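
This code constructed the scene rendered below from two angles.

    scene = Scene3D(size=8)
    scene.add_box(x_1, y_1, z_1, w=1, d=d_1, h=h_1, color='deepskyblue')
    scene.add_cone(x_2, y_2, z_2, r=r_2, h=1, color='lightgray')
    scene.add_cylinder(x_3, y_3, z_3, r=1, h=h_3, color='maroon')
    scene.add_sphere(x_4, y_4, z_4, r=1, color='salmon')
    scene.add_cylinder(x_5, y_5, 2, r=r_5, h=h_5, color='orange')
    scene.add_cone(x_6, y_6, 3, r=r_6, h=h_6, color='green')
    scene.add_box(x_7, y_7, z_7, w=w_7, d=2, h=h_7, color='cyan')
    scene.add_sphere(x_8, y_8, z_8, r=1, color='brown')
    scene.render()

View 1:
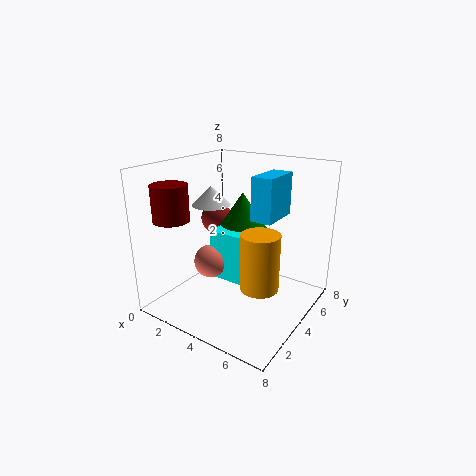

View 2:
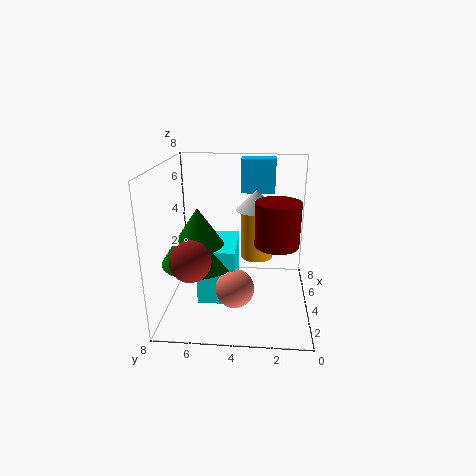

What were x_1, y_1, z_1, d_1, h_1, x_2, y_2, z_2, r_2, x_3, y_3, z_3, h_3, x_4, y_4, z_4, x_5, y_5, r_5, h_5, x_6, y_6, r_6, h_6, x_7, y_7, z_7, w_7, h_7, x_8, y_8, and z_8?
x_1 = 6, y_1 = 2, z_1 = 6, d_1 = 2, h_1 = 2, x_2 = 3, y_2 = 3, z_2 = 6, r_2 = 1, x_3 = 1, y_3 = 2, z_3 = 5, h_3 = 2, x_4 = 2, y_4 = 4, z_4 = 2, x_5 = 6, y_5 = 3, r_5 = 1, h_5 = 3, x_6 = 3, y_6 = 6, r_6 = 2, h_6 = 3, x_7 = 2, y_7 = 4, z_7 = 1, w_7 = 3, h_7 = 3, x_8 = 1, y_8 = 6, z_8 = 4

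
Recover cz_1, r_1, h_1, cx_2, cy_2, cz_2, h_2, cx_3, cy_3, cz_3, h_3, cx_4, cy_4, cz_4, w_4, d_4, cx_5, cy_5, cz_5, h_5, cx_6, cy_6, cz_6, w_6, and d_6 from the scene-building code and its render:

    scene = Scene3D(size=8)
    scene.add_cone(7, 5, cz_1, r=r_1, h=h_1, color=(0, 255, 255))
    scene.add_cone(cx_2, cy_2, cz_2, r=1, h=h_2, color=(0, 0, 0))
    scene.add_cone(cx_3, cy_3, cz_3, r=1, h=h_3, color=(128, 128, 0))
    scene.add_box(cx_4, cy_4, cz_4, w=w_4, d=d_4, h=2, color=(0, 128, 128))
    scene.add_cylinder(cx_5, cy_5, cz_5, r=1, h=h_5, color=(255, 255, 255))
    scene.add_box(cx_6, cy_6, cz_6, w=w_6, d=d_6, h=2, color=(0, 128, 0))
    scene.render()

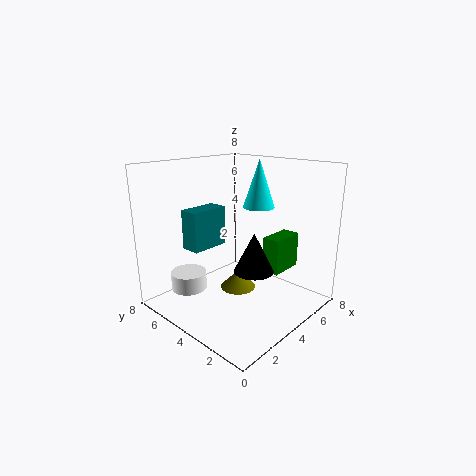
cz_1 = 5
r_1 = 1
h_1 = 3
cx_2 = 3
cy_2 = 2
cz_2 = 3
h_2 = 2
cx_3 = 4
cy_3 = 4
cz_3 = 1
h_3 = 1
cx_4 = 1
cy_4 = 4
cz_4 = 4
w_4 = 2
d_4 = 1
cx_5 = 2
cy_5 = 6
cz_5 = 1
h_5 = 1
cx_6 = 5
cy_6 = 2
cz_6 = 2
w_6 = 2
d_6 = 1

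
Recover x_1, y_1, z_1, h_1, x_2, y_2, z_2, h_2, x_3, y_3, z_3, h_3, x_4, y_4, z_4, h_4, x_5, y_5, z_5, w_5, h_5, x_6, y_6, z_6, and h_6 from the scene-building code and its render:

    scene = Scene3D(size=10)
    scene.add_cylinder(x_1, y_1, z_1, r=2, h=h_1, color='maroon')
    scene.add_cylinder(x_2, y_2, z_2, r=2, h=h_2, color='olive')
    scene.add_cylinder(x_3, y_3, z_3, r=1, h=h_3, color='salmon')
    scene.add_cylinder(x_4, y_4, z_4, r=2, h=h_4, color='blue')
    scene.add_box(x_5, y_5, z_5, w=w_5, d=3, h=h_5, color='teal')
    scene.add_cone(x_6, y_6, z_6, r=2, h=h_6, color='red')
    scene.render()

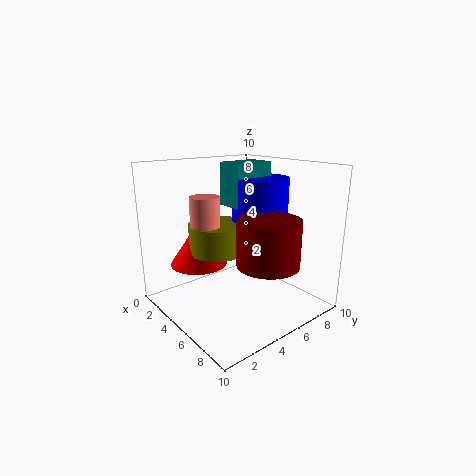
x_1 = 8
y_1 = 5
z_1 = 4
h_1 = 3
x_2 = 4
y_2 = 4
z_2 = 4
h_2 = 2
x_3 = 4
y_3 = 3
z_3 = 4
h_3 = 4
x_4 = 5
y_4 = 7
z_4 = 5
h_4 = 4
x_5 = 3
y_5 = 5
z_5 = 7
w_5 = 2
h_5 = 3
x_6 = 3
y_6 = 3
z_6 = 3
h_6 = 3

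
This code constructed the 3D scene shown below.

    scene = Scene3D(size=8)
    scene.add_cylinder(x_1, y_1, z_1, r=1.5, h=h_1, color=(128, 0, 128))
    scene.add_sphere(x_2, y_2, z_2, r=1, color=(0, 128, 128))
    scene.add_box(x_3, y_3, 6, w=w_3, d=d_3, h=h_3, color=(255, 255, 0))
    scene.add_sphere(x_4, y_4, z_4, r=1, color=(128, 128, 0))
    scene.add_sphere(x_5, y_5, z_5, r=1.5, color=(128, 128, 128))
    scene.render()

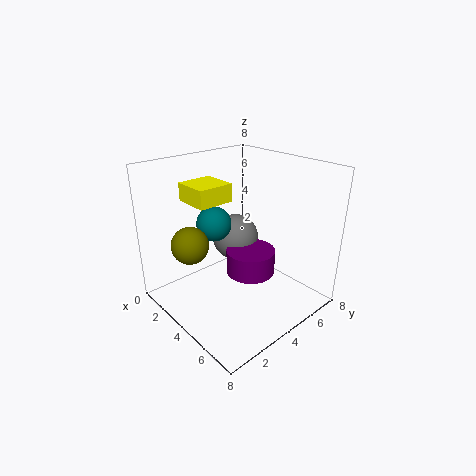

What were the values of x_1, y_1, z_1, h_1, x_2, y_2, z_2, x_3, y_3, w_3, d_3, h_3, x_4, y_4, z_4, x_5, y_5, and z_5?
x_1 = 3.5
y_1 = 5.5
z_1 = 1
h_1 = 1.5
x_2 = 2.5
y_2 = 3.5
z_2 = 4.5
x_3 = 1.5
y_3 = 2
w_3 = 2
d_3 = 2
h_3 = 1
x_4 = 3
y_4 = 1.5
z_4 = 4
x_5 = 1.5
y_5 = 6
z_5 = 2.5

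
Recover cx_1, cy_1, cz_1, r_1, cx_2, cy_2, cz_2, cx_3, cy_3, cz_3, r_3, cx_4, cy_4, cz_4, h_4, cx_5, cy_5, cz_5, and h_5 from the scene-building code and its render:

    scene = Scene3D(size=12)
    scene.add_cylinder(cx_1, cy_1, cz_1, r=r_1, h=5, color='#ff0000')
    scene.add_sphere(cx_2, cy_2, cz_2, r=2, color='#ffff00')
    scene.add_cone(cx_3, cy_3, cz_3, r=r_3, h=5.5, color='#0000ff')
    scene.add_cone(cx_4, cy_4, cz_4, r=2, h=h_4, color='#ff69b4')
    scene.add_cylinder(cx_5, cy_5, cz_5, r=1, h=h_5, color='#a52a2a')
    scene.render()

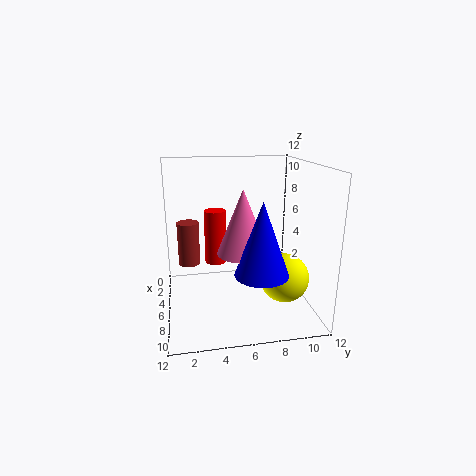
cx_1 = 2.5
cy_1 = 4.5
cz_1 = 2.5
r_1 = 1
cx_2 = 8
cy_2 = 9.5
cz_2 = 3
cx_3 = 10
cy_3 = 7
cz_3 = 4.5
r_3 = 2
cx_4 = 8
cy_4 = 6
cz_4 = 5.5
h_4 = 5
cx_5 = 2.5
cy_5 = 2
cz_5 = 2.5
h_5 = 4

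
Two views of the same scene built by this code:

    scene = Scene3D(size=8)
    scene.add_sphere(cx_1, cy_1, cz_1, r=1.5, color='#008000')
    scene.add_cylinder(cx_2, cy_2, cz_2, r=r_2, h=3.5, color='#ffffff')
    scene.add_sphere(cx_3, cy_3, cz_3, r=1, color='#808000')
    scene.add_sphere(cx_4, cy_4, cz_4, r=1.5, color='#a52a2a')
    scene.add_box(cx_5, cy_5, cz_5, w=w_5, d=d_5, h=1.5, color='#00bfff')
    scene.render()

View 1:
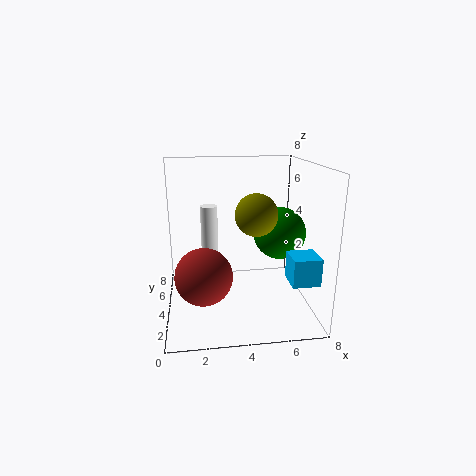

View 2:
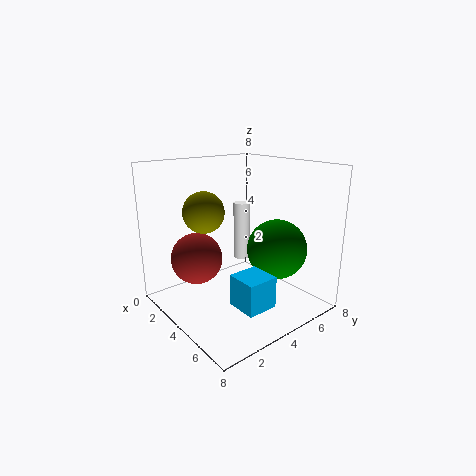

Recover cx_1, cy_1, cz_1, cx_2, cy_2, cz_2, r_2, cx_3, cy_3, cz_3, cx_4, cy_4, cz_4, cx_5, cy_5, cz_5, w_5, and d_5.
cx_1 = 6.5, cy_1 = 4.5, cz_1 = 4, cx_2 = 2.5, cy_2 = 5.5, cz_2 = 2, r_2 = 0.5, cx_3 = 4.5, cy_3 = 1.5, cz_3 = 6, cx_4 = 2, cy_4 = 2.5, cz_4 = 2.5, cx_5 = 6.5, cy_5 = 1.5, cz_5 = 2, w_5 = 1.5, d_5 = 1.5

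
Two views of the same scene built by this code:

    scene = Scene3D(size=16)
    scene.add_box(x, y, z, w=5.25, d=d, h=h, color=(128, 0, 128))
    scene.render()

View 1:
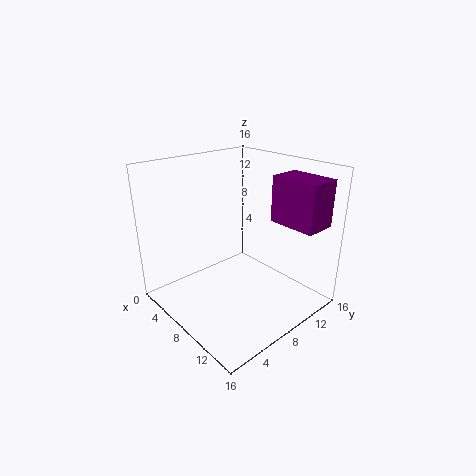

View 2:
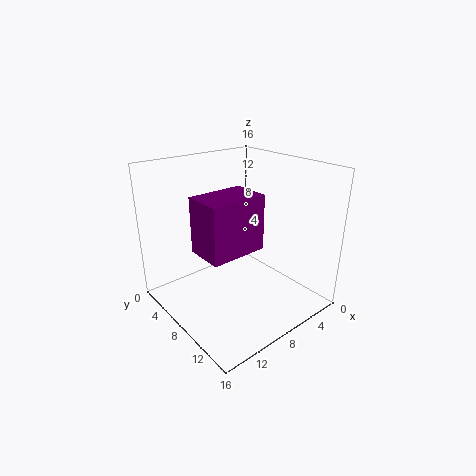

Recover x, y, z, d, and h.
x = 10.25, y = 10.75, z = 10, d = 3.5, h = 5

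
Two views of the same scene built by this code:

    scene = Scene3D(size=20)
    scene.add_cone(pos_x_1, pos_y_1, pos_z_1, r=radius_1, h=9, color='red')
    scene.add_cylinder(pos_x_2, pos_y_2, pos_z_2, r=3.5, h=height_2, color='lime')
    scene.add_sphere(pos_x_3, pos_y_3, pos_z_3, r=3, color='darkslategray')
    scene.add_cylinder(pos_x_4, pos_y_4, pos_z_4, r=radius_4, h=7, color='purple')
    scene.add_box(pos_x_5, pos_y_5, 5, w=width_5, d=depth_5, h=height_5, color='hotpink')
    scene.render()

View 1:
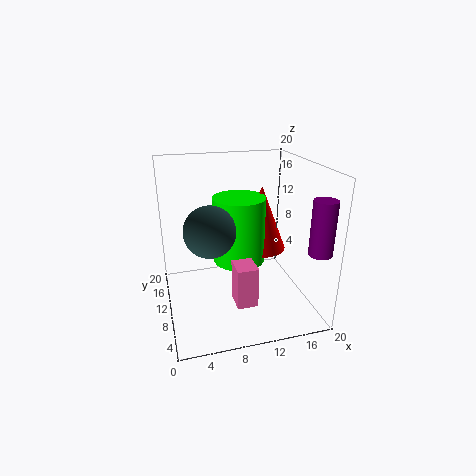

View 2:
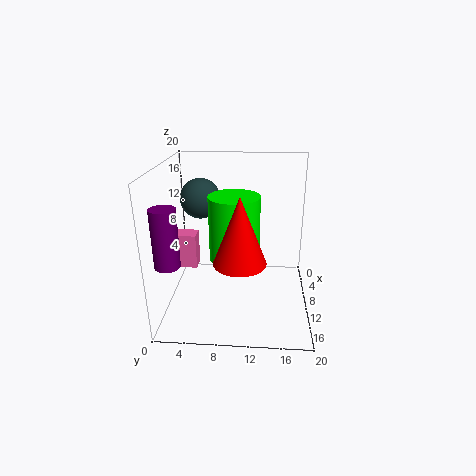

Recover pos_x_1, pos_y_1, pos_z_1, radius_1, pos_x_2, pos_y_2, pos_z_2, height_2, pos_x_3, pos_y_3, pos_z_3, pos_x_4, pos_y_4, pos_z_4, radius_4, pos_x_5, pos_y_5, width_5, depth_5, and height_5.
pos_x_1 = 13.5
pos_y_1 = 10.5
pos_z_1 = 8
radius_1 = 3.5
pos_x_2 = 10
pos_y_2 = 9.5
pos_z_2 = 7
height_2 = 9
pos_x_3 = 5
pos_y_3 = 4
pos_z_3 = 14
pos_x_4 = 18.5
pos_y_4 = 2.5
pos_z_4 = 10
radius_4 = 1.5
pos_x_5 = 7.5
pos_y_5 = 1
width_5 = 2.5
depth_5 = 3
height_5 = 5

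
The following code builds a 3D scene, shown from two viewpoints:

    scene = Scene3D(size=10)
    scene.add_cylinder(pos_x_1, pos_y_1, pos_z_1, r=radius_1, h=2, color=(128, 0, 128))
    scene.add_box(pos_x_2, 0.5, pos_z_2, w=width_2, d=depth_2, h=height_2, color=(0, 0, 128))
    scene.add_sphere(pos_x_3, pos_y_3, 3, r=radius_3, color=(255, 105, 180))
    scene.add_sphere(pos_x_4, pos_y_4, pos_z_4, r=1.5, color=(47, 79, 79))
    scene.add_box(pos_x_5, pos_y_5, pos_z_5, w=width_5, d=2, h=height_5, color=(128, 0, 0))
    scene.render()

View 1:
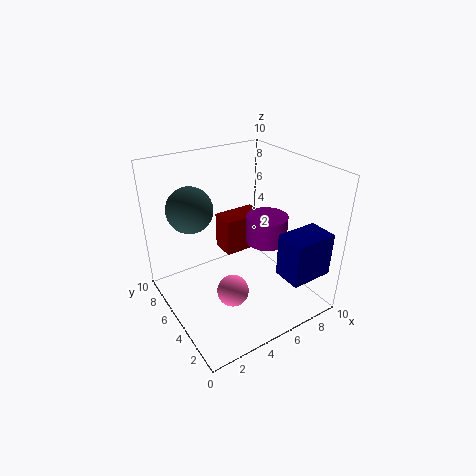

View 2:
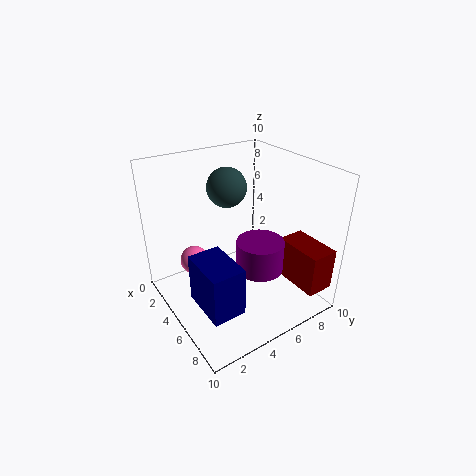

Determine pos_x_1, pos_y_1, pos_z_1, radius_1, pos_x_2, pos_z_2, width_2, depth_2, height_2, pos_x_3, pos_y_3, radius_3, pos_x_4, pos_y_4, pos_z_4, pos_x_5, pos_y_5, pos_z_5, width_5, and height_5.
pos_x_1 = 7.5
pos_y_1 = 5
pos_z_1 = 4
radius_1 = 1.5
pos_x_2 = 6.5
pos_z_2 = 3
width_2 = 3
depth_2 = 2
height_2 = 3
pos_x_3 = 3
pos_y_3 = 2.5
radius_3 = 1
pos_x_4 = 2
pos_y_4 = 6
pos_z_4 = 7.5
pos_x_5 = 6
pos_y_5 = 8
pos_z_5 = 1.5
width_5 = 3.5
height_5 = 3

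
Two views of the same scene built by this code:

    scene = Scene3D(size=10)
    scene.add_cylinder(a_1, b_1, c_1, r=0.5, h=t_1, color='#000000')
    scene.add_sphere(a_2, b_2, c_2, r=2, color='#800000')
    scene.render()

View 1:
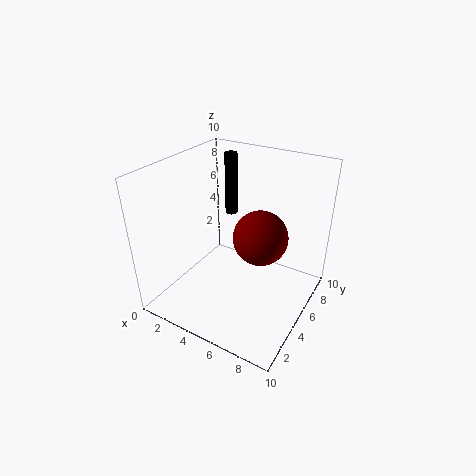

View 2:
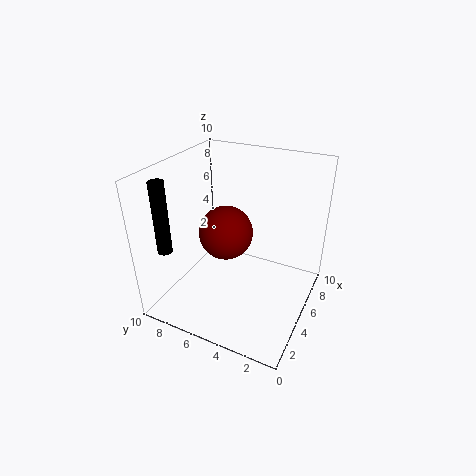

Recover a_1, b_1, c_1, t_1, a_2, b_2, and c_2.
a_1 = 2, b_1 = 9, c_1 = 4.5, t_1 = 5, a_2 = 6, b_2 = 6.5, c_2 = 4.5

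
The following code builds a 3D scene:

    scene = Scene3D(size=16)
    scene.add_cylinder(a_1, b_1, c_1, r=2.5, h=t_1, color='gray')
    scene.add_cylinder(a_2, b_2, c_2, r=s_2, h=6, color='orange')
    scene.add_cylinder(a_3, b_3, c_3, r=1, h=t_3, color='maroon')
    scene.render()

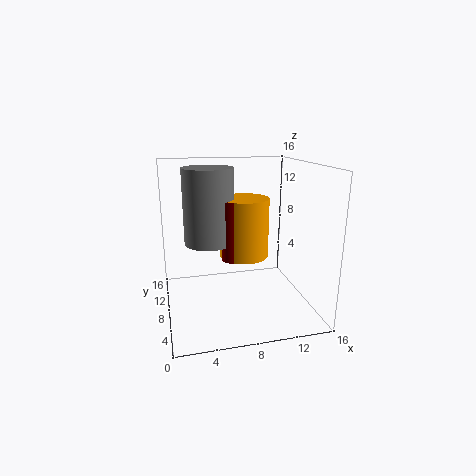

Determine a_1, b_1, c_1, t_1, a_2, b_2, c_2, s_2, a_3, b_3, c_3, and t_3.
a_1 = 4.5, b_1 = 6, c_1 = 8.5, t_1 = 7.5, a_2 = 8, b_2 = 5.5, c_2 = 7, s_2 = 2.5, a_3 = 6.5, b_3 = 4.5, c_3 = 7, t_3 = 6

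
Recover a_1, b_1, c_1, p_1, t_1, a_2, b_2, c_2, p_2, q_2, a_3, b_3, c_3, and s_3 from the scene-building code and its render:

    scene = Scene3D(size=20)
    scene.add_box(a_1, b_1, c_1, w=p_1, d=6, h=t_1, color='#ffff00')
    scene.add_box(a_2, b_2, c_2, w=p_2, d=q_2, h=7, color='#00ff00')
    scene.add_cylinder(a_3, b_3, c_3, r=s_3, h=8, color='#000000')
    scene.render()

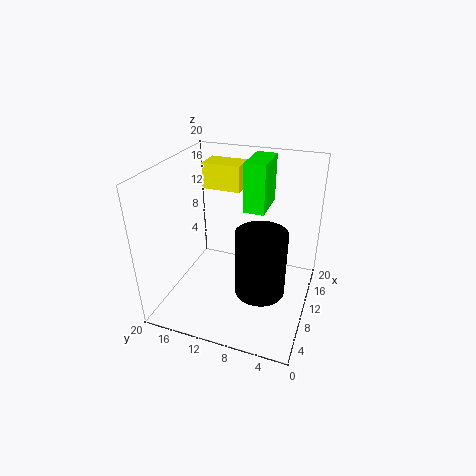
a_1 = 16
b_1 = 12
c_1 = 14
p_1 = 4
t_1 = 4
a_2 = 12
b_2 = 7
c_2 = 13
p_2 = 6
q_2 = 3
a_3 = 4
b_3 = 5
c_3 = 7
s_3 = 3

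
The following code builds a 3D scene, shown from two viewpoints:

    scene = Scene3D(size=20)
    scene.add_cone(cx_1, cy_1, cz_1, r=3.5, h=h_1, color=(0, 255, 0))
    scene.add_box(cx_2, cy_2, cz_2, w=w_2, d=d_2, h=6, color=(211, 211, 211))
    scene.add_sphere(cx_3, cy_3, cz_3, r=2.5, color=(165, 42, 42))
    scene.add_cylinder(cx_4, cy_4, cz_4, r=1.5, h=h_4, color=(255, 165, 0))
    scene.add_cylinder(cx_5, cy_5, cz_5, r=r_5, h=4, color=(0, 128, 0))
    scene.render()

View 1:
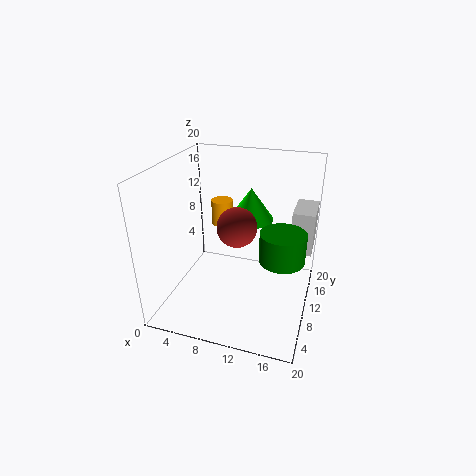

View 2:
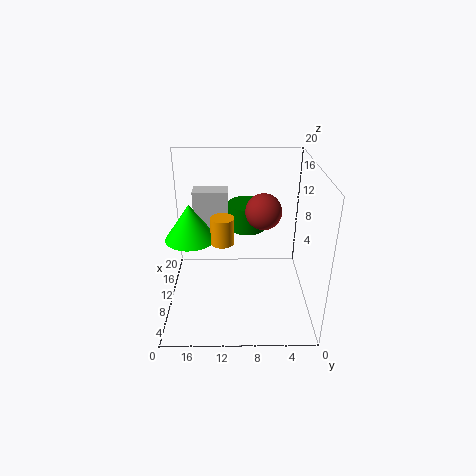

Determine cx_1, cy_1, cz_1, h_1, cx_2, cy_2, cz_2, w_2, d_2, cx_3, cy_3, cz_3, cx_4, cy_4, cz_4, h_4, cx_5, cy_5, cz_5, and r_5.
cx_1 = 10; cy_1 = 16.5; cz_1 = 10; h_1 = 5; cx_2 = 17; cy_2 = 11.5; cz_2 = 8; w_2 = 3; d_2 = 5.5; cx_3 = 11; cy_3 = 6.5; cz_3 = 13.5; cx_4 = 7; cy_4 = 12; cz_4 = 11; h_4 = 3.5; cx_5 = 16.5; cy_5 = 8.5; cz_5 = 8.5; r_5 = 3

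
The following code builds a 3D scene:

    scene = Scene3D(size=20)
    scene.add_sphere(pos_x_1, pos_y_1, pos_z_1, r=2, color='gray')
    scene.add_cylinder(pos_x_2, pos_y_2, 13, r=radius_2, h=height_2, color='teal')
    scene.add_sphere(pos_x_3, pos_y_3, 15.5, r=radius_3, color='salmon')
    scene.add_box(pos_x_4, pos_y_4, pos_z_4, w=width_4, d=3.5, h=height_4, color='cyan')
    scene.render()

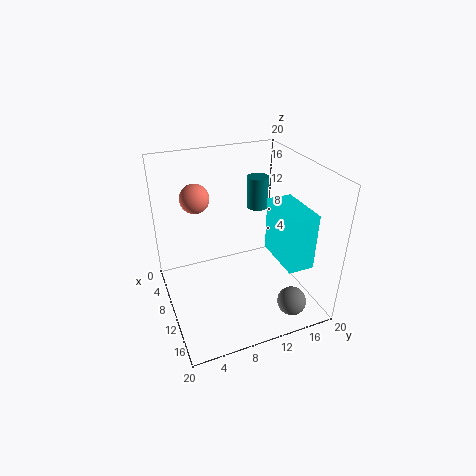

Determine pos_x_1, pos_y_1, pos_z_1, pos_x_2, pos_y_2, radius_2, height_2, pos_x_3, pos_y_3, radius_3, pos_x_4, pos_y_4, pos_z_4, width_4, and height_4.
pos_x_1 = 16.5, pos_y_1 = 15.5, pos_z_1 = 2, pos_x_2 = 7.5, pos_y_2 = 14, radius_2 = 1.5, height_2 = 4.5, pos_x_3 = 7, pos_y_3 = 5, radius_3 = 2, pos_x_4 = 10.5, pos_y_4 = 14, pos_z_4 = 8, width_4 = 7, height_4 = 7.5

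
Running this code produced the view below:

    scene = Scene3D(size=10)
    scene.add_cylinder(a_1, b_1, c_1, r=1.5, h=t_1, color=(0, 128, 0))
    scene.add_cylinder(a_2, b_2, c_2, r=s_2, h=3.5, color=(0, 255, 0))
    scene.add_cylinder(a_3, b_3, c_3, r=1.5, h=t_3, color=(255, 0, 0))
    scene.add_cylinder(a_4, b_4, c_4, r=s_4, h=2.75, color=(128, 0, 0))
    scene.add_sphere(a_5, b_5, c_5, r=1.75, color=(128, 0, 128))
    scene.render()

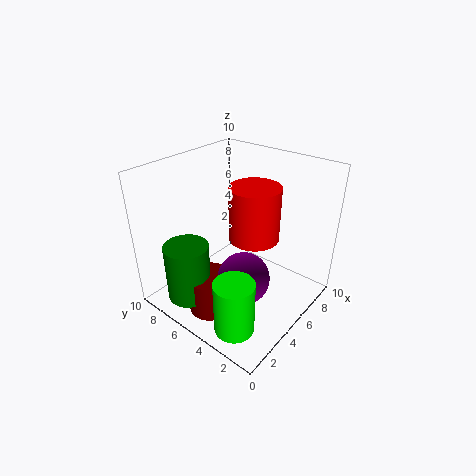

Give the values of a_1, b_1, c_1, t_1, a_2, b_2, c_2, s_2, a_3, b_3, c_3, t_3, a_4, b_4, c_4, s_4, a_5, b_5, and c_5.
a_1 = 1.75, b_1 = 6.75, c_1 = 1.25, t_1 = 4, a_2 = 1.25, b_2 = 2.25, c_2 = 1.25, s_2 = 1.25, a_3 = 3.75, b_3 = 2.75, c_3 = 6.5, t_3 = 3.25, a_4 = 2.5, b_4 = 5.5, c_4 = 0.25, s_4 = 1.5, a_5 = 3.75, b_5 = 3.5, c_5 = 3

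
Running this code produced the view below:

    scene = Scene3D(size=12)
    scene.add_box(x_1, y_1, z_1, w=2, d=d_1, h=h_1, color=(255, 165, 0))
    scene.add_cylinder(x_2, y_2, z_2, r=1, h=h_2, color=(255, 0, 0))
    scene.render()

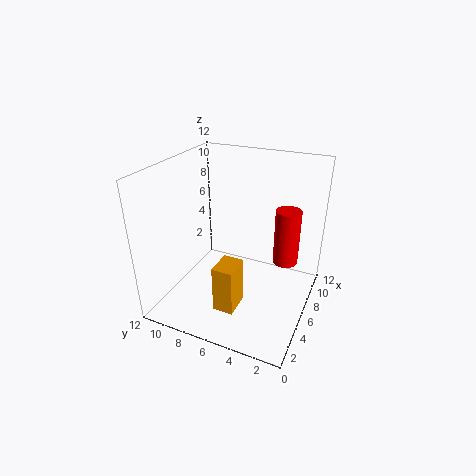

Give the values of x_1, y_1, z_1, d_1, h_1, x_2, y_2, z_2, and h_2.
x_1 = 0.5
y_1 = 4
z_1 = 3
d_1 = 1.5
h_1 = 3.5
x_2 = 6.5
y_2 = 2
z_2 = 4.5
h_2 = 4.5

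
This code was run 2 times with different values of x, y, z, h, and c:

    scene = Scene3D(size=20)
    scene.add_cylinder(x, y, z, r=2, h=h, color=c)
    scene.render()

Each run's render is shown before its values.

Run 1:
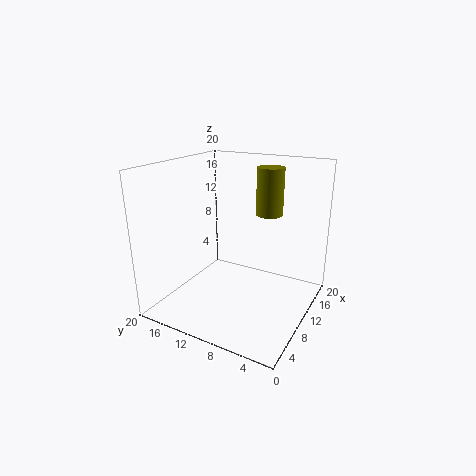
x = 16, y = 8, z = 12, h = 7, c = 'olive'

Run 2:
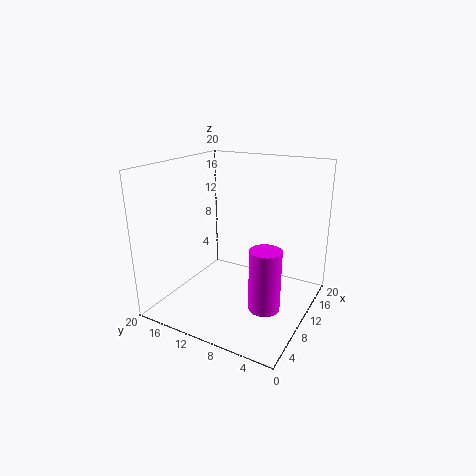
x = 6, y = 4, z = 3, h = 8, c = 'magenta'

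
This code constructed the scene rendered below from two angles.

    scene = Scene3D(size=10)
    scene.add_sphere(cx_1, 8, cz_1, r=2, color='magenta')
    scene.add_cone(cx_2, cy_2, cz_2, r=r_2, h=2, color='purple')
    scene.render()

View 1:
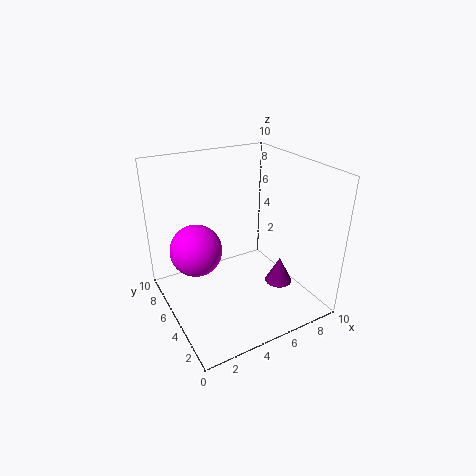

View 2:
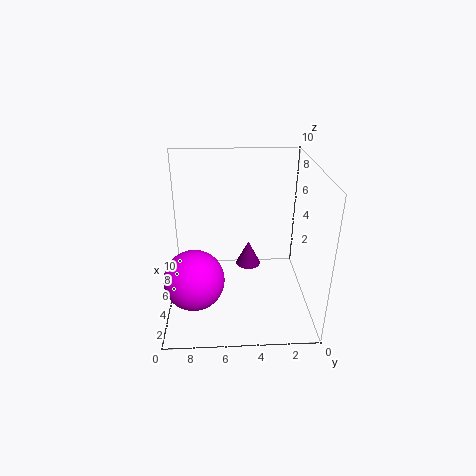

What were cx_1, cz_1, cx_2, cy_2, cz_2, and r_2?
cx_1 = 3
cz_1 = 3
cx_2 = 8
cy_2 = 4
cz_2 = 1
r_2 = 1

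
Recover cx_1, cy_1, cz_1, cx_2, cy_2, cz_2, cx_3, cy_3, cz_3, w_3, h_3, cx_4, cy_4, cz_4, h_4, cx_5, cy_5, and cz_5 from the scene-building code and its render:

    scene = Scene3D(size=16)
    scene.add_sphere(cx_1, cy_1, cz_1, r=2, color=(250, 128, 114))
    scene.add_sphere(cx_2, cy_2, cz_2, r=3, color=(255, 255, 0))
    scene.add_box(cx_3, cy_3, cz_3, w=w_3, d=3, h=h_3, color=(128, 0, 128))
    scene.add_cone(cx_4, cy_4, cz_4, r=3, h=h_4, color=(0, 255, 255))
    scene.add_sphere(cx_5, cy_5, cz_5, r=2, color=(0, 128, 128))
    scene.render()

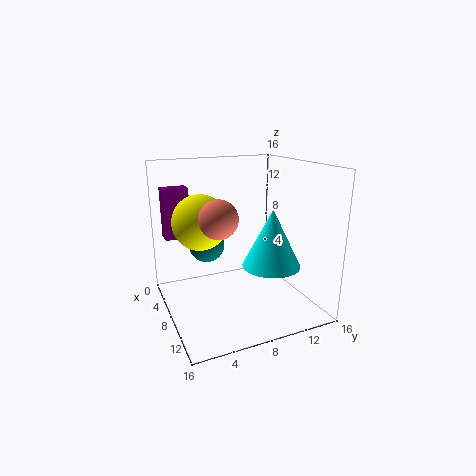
cx_1 = 10, cy_1 = 5, cz_1 = 11, cx_2 = 7, cy_2 = 4, cz_2 = 10, cx_3 = 1, cy_3 = 1, cz_3 = 7, w_3 = 2, h_3 = 6, cx_4 = 12, cy_4 = 10, cz_4 = 6, h_4 = 6, cx_5 = 6, cy_5 = 5, cz_5 = 7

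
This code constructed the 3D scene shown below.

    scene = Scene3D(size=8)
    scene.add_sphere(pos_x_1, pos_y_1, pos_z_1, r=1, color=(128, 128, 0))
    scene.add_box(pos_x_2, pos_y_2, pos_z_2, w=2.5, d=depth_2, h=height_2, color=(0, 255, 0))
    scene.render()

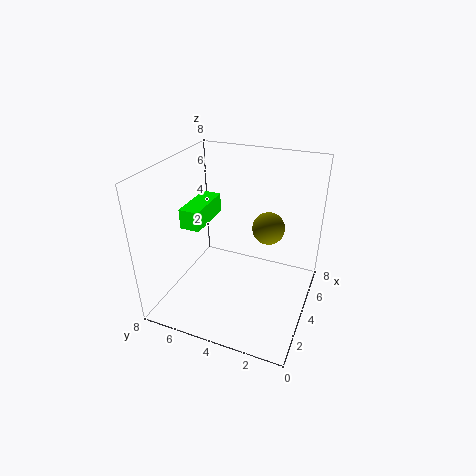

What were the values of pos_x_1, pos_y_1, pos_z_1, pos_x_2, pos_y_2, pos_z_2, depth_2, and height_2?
pos_x_1 = 6.5; pos_y_1 = 3; pos_z_1 = 3.5; pos_x_2 = 1.5; pos_y_2 = 5; pos_z_2 = 5.5; depth_2 = 1; height_2 = 1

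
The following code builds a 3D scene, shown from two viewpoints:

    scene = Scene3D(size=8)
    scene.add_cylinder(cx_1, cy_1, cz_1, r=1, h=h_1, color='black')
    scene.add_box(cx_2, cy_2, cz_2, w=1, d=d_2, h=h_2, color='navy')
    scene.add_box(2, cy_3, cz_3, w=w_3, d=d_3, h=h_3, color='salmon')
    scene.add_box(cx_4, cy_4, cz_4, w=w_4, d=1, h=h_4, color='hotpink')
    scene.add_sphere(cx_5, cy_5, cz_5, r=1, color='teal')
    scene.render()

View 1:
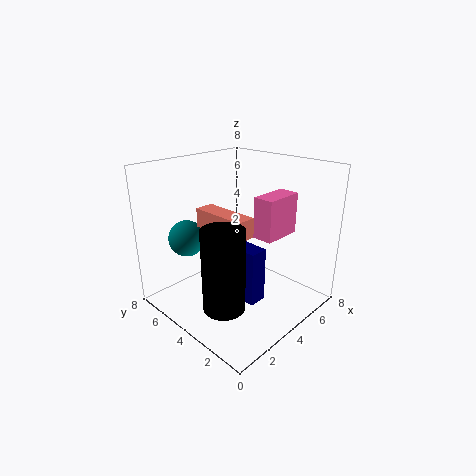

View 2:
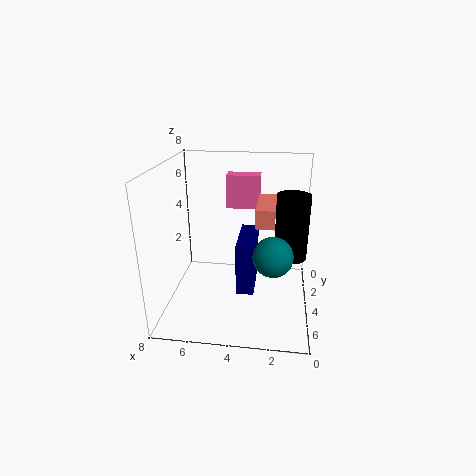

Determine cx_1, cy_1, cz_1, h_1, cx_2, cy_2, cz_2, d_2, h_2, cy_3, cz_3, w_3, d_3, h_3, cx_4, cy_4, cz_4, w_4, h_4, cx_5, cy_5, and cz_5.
cx_1 = 1
cy_1 = 2
cz_1 = 2
h_1 = 4
cx_2 = 3
cy_2 = 2
cz_2 = 1
d_2 = 3
h_2 = 3
cy_3 = 2
cz_3 = 5
w_3 = 1
d_3 = 3
h_3 = 1
cx_4 = 3
cy_4 = 1
cz_4 = 5
w_4 = 2
h_4 = 2
cx_5 = 2
cy_5 = 6
cz_5 = 4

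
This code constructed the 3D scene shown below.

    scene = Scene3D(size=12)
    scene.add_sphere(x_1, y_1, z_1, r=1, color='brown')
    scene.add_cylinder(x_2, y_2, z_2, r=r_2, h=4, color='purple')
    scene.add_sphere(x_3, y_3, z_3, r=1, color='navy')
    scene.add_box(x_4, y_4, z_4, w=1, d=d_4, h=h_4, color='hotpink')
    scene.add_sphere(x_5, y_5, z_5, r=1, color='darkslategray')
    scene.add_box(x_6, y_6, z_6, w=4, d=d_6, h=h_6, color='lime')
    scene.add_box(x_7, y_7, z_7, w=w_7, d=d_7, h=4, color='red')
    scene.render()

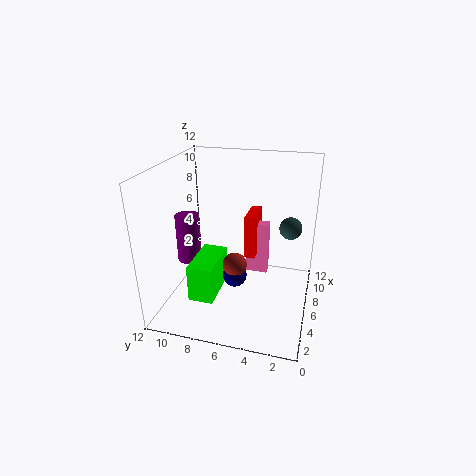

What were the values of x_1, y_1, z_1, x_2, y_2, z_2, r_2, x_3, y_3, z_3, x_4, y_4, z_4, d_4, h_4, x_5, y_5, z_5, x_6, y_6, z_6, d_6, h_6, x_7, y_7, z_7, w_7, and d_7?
x_1 = 5; y_1 = 6; z_1 = 4; x_2 = 5; y_2 = 10; z_2 = 4; r_2 = 1; x_3 = 5; y_3 = 6; z_3 = 3; x_4 = 9; y_4 = 4; z_4 = 1; d_4 = 2; h_4 = 5; x_5 = 9; y_5 = 2; z_5 = 6; x_6 = 2; y_6 = 7; z_6 = 2; d_6 = 2; h_6 = 3; x_7 = 8; y_7 = 5; z_7 = 3; w_7 = 3; d_7 = 1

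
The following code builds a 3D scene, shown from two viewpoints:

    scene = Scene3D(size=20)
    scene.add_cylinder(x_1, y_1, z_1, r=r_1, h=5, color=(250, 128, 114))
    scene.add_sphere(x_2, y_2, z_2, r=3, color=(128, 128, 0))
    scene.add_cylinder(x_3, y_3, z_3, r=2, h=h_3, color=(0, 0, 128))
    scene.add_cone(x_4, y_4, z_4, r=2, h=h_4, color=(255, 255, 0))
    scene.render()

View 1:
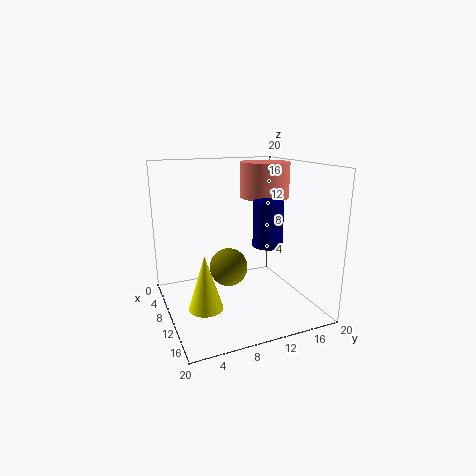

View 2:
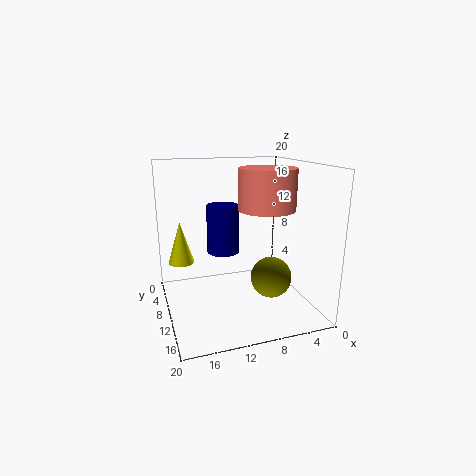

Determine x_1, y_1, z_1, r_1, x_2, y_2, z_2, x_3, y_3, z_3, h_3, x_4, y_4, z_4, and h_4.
x_1 = 8; y_1 = 15; z_1 = 15; r_1 = 3.5; x_2 = 5; y_2 = 10.5; z_2 = 3.5; x_3 = 13; y_3 = 13; z_3 = 9.5; h_3 = 6; x_4 = 17; y_4 = 3; z_4 = 4.5; h_4 = 6.5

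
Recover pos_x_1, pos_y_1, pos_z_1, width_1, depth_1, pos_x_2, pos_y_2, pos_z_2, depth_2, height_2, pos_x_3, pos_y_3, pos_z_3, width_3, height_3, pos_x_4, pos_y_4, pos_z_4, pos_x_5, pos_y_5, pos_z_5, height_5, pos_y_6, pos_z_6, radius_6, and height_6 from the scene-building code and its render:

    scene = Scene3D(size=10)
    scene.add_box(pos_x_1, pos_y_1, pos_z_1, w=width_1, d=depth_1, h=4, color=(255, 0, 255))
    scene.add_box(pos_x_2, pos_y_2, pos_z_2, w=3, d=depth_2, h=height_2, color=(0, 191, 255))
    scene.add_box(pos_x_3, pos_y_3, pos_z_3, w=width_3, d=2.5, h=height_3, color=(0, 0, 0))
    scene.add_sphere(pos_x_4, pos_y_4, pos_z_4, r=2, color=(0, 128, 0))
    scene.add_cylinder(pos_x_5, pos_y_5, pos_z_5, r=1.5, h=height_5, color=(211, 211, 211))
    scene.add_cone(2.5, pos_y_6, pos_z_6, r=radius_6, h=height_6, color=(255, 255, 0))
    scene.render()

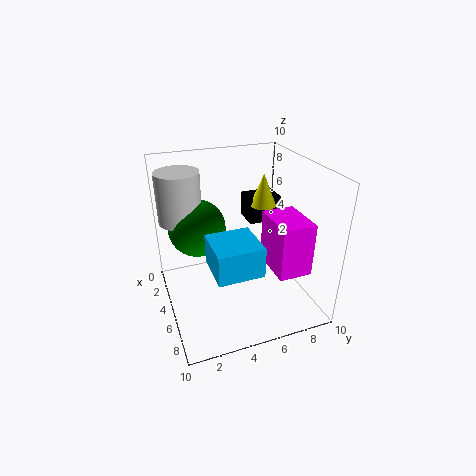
pos_x_1 = 3.5, pos_y_1 = 7.5, pos_z_1 = 2, width_1 = 3.5, depth_1 = 2.5, pos_x_2 = 5.5, pos_y_2 = 2.5, pos_z_2 = 4, depth_2 = 3, height_2 = 2, pos_x_3 = 0.5, pos_y_3 = 7, pos_z_3 = 4.5, width_3 = 2, height_3 = 2, pos_x_4 = 3.5, pos_y_4 = 2.5, pos_z_4 = 5.5, pos_x_5 = 3, pos_y_5 = 1.5, pos_z_5 = 6, height_5 = 3.5, pos_y_6 = 8, pos_z_6 = 6, radius_6 = 1, height_6 = 2.5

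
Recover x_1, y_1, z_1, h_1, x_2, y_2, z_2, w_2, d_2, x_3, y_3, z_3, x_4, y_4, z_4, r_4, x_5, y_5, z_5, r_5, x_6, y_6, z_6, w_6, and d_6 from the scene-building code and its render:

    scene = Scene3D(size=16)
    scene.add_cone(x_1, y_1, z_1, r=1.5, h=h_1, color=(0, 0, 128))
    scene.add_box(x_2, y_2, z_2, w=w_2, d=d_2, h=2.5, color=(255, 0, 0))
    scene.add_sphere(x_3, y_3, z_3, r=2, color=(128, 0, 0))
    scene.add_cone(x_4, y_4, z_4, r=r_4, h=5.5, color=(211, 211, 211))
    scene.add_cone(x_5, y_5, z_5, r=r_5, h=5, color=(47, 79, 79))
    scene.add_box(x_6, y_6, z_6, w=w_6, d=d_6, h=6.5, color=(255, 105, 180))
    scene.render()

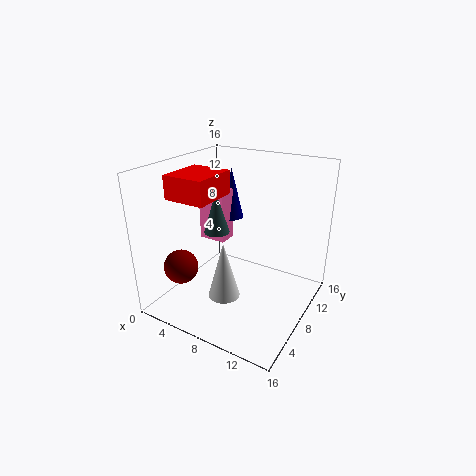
x_1 = 3.5
y_1 = 14
z_1 = 7.5
h_1 = 6.5
x_2 = 2.5
y_2 = 3
z_2 = 13
w_2 = 4.5
d_2 = 5
x_3 = 2
y_3 = 5
z_3 = 4
x_4 = 10
y_4 = 2
z_4 = 5
r_4 = 1.5
x_5 = 4.5
y_5 = 9
z_5 = 7.5
r_5 = 1.5
x_6 = 0.5
y_6 = 11
z_6 = 5
w_6 = 3.5
d_6 = 2.5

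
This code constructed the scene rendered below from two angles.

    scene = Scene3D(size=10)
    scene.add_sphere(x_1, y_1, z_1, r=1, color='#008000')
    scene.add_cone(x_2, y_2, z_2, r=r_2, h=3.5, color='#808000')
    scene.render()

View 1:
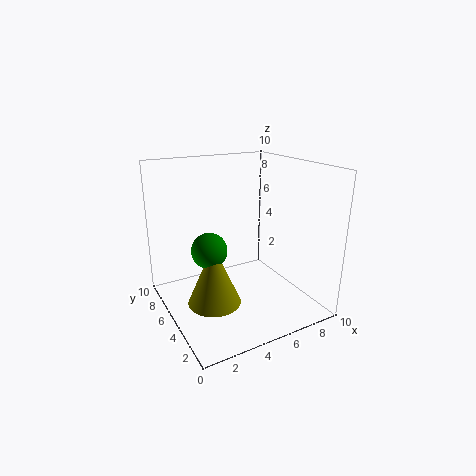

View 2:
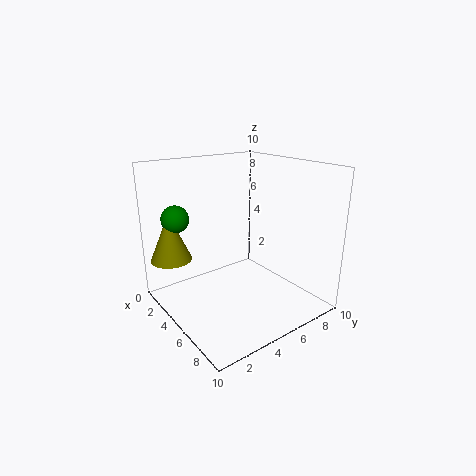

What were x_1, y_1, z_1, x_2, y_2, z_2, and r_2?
x_1 = 1.5, y_1 = 2, z_1 = 6, x_2 = 1.5, y_2 = 1.5, z_2 = 3, r_2 = 1.5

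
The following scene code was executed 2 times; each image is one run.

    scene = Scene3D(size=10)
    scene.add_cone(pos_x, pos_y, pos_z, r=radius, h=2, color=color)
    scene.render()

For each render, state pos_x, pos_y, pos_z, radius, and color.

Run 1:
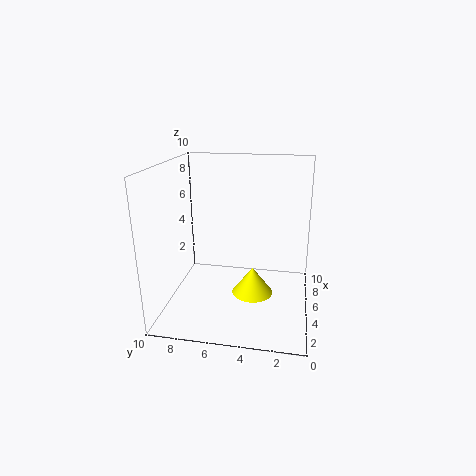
pos_x = 5.5
pos_y = 4
pos_z = 0.5
radius = 1.5
color = 'yellow'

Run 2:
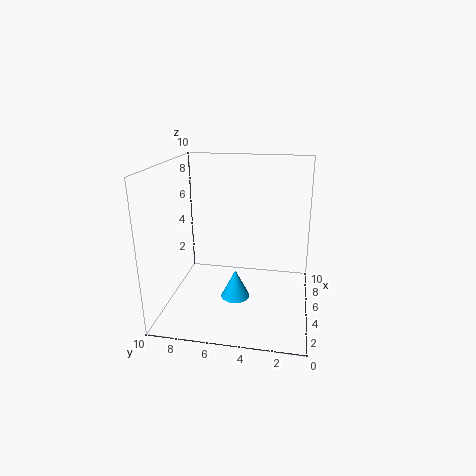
pos_x = 4
pos_y = 5
pos_z = 1
radius = 1
color = 'deepskyblue'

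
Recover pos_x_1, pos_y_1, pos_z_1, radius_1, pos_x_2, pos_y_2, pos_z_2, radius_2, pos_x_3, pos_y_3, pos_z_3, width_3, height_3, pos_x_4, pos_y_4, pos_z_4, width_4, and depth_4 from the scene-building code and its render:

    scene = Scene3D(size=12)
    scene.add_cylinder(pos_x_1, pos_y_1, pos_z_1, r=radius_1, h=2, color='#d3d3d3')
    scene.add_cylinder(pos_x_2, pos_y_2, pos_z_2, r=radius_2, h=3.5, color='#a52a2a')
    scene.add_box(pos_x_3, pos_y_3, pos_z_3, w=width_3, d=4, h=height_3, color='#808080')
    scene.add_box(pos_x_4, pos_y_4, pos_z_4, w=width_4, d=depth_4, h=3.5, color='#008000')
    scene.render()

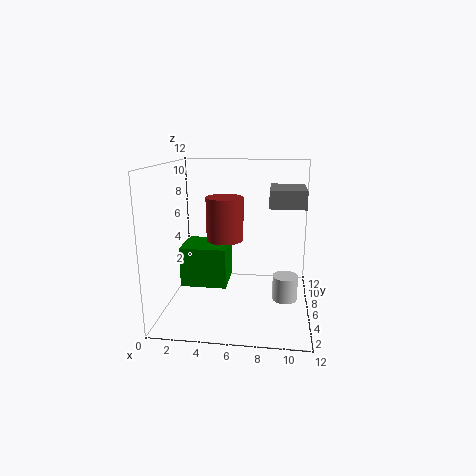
pos_x_1 = 10, pos_y_1 = 4.5, pos_z_1 = 1.5, radius_1 = 1, pos_x_2 = 5, pos_y_2 = 5.5, pos_z_2 = 6, radius_2 = 1.5, pos_x_3 = 8.5, pos_y_3 = 6, pos_z_3 = 8.5, width_3 = 3, height_3 = 1.5, pos_x_4 = 1, pos_y_4 = 5.5, pos_z_4 = 1.5, width_4 = 4, depth_4 = 3.5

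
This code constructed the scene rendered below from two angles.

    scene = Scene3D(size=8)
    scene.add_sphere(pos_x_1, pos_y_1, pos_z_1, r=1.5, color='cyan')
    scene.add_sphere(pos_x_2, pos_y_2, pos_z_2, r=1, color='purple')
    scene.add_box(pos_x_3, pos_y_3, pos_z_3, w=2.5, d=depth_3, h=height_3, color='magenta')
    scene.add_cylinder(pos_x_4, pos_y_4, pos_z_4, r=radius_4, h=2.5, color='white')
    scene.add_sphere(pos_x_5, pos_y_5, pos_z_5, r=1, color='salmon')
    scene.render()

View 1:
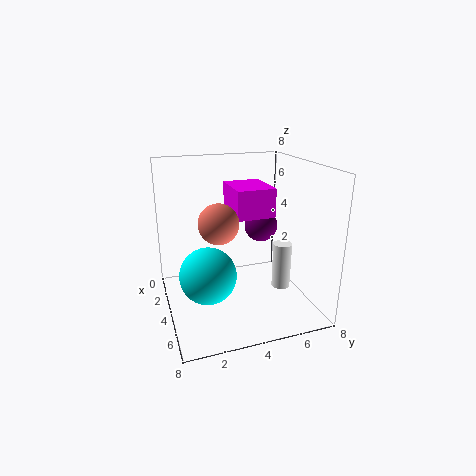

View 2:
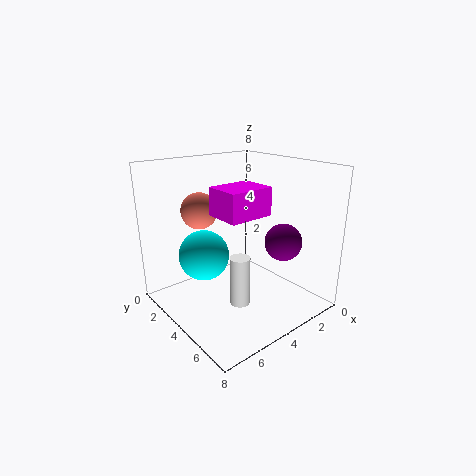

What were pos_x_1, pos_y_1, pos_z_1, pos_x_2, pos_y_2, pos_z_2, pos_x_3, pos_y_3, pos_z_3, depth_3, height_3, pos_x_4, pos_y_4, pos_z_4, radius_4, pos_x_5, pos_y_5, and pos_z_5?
pos_x_1 = 5, pos_y_1 = 2, pos_z_1 = 2.5, pos_x_2 = 2.5, pos_y_2 = 6, pos_z_2 = 4, pos_x_3 = 3, pos_y_3 = 3.5, pos_z_3 = 5.5, depth_3 = 2, height_3 = 1.5, pos_x_4 = 5.5, pos_y_4 = 6, pos_z_4 = 1.5, radius_4 = 0.5, pos_x_5 = 5.5, pos_y_5 = 2.5, pos_z_5 = 5.5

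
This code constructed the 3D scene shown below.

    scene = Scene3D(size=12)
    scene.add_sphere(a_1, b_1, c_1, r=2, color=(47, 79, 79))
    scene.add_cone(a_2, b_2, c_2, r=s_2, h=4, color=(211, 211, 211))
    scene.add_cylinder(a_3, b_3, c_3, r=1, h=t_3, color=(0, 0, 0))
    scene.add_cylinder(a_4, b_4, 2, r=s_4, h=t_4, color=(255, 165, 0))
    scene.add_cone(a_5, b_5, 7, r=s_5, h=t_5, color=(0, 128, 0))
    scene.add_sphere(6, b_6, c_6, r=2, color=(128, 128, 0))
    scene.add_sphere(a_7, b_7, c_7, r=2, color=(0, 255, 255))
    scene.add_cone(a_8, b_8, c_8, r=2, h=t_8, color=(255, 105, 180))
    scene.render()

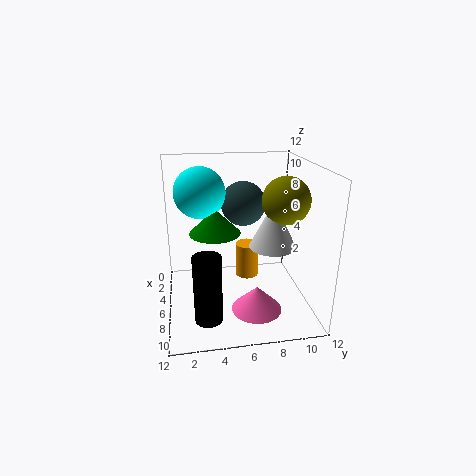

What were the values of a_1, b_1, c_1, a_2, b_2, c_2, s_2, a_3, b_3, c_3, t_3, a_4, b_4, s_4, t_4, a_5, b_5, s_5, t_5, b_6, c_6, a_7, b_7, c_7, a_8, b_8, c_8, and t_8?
a_1 = 3; b_1 = 7; c_1 = 8; a_2 = 6; b_2 = 9; c_2 = 5; s_2 = 2; a_3 = 11; b_3 = 3; c_3 = 2; t_3 = 5; a_4 = 5; b_4 = 7; s_4 = 1; t_4 = 3; a_5 = 7; b_5 = 4; s_5 = 2; t_5 = 2; b_6 = 10; c_6 = 9; a_7 = 6; b_7 = 3; c_7 = 10; a_8 = 9; b_8 = 7; c_8 = 1; t_8 = 2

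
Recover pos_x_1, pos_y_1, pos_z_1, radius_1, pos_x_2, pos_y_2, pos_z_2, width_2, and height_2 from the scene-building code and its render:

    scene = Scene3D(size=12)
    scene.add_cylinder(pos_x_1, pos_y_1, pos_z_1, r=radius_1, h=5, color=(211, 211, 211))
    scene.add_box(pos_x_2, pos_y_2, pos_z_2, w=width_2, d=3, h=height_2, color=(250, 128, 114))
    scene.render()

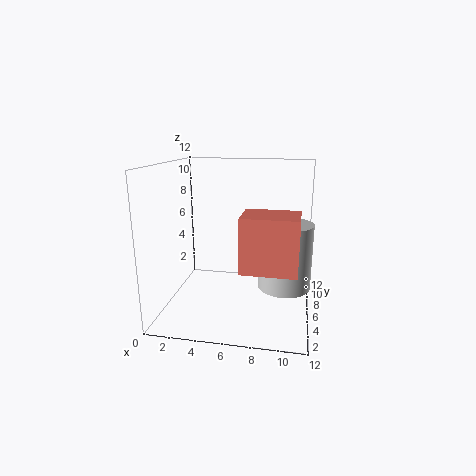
pos_x_1 = 10, pos_y_1 = 4, pos_z_1 = 3, radius_1 = 2, pos_x_2 = 7, pos_y_2 = 1, pos_z_2 = 5, width_2 = 4, height_2 = 4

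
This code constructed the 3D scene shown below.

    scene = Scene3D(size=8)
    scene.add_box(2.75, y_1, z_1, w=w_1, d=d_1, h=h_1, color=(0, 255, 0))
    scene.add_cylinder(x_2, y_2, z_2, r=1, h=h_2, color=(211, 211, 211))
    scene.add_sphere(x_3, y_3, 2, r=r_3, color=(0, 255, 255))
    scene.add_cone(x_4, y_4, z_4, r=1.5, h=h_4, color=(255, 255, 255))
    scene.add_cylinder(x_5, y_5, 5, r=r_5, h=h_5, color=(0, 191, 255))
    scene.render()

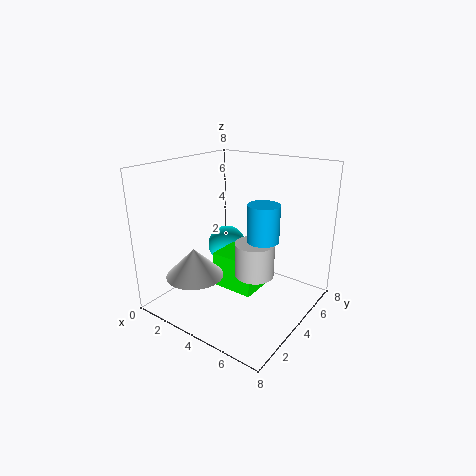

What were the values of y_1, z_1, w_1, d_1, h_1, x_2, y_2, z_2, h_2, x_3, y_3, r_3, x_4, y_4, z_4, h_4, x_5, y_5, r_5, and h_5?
y_1 = 3.25; z_1 = 1; w_1 = 2.5; d_1 = 2; h_1 = 2; x_2 = 5.75; y_2 = 3; z_2 = 2.75; h_2 = 1.75; x_3 = 1.25; y_3 = 6.5; r_3 = 1.25; x_4 = 3; y_4 = 1.5; z_4 = 2.5; h_4 = 1.5; x_5 = 6.5; y_5 = 2.5; r_5 = 0.75; h_5 = 1.75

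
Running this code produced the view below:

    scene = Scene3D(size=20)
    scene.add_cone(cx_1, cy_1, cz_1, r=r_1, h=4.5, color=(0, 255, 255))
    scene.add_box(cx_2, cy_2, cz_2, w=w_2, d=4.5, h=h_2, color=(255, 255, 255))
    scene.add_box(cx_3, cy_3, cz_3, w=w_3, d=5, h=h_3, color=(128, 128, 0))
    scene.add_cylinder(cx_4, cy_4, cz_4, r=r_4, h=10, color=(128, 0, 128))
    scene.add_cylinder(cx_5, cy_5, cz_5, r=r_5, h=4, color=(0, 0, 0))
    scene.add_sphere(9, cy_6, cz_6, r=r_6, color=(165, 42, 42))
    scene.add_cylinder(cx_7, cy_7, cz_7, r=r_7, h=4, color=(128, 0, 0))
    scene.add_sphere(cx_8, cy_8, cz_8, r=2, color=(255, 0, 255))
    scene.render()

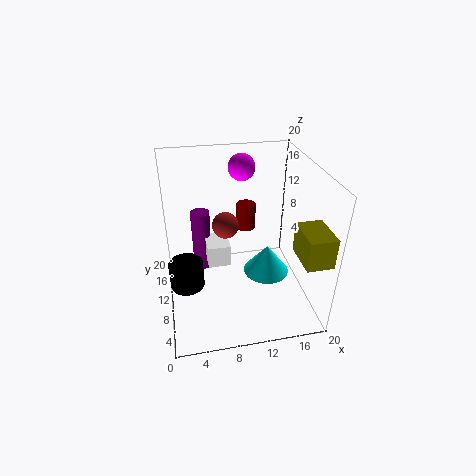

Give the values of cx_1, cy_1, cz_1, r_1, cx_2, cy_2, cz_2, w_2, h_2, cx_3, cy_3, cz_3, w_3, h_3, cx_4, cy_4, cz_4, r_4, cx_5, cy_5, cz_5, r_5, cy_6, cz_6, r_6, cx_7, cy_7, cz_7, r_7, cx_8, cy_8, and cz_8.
cx_1 = 15; cy_1 = 12; cz_1 = 2; r_1 = 3.5; cx_2 = 6; cy_2 = 13; cz_2 = 3; w_2 = 3.5; h_2 = 3.5; cx_3 = 16.5; cy_3 = 1; cz_3 = 10; w_3 = 3.5; h_3 = 4; cx_4 = 5.5; cy_4 = 17.5; cz_4 = 0.5; r_4 = 1.5; cx_5 = 2.5; cy_5 = 11; cz_5 = 2; r_5 = 2.5; cy_6 = 14.5; cz_6 = 9.5; r_6 = 2; cx_7 = 12.5; cy_7 = 16; cz_7 = 8; r_7 = 1.5; cx_8 = 12; cy_8 = 17; cz_8 = 17.5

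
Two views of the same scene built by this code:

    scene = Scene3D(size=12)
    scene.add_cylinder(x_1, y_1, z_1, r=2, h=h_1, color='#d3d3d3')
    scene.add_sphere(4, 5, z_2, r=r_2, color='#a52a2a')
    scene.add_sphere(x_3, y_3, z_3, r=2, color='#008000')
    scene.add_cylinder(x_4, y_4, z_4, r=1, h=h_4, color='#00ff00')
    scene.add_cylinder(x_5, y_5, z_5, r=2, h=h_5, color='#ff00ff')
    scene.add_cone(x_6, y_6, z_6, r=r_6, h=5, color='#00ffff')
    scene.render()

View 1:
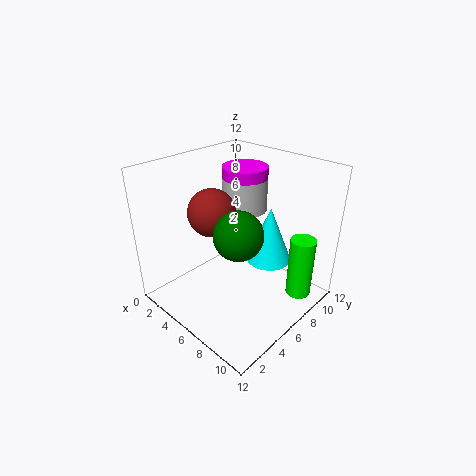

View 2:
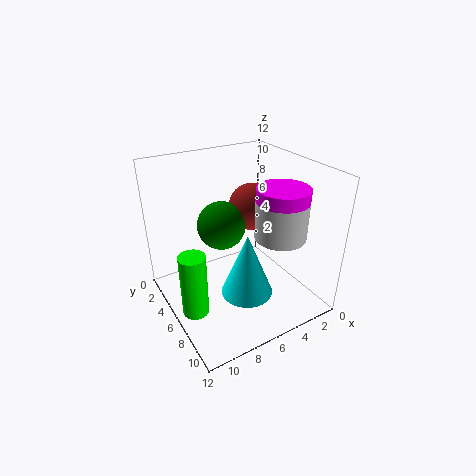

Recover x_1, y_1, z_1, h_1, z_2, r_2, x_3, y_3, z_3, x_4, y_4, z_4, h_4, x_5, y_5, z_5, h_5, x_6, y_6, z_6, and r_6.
x_1 = 4
y_1 = 9
z_1 = 7
h_1 = 3
z_2 = 8
r_2 = 2
x_3 = 7
y_3 = 5
z_3 = 7
x_4 = 11
y_4 = 8
z_4 = 2
h_4 = 5
x_5 = 4
y_5 = 9
z_5 = 9
h_5 = 2
x_6 = 7
y_6 = 9
z_6 = 3
r_6 = 2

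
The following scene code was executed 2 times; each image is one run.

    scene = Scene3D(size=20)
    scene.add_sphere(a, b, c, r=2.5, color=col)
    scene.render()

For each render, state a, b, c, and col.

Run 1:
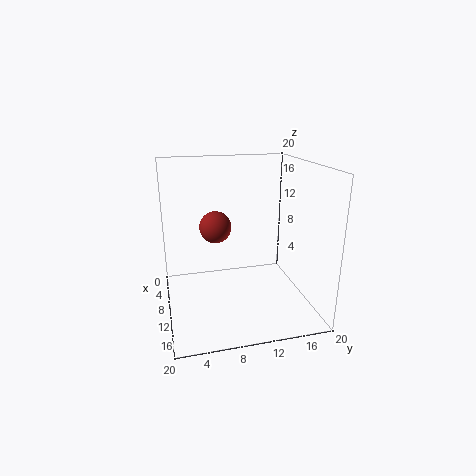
a = 3.5, b = 8, c = 9.5, col = 'brown'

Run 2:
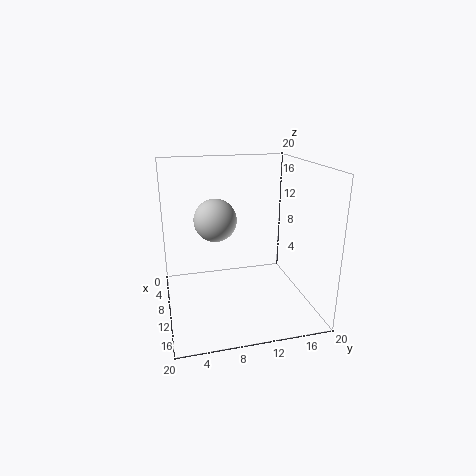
a = 15, b = 6, c = 14.5, col = 'lightgray'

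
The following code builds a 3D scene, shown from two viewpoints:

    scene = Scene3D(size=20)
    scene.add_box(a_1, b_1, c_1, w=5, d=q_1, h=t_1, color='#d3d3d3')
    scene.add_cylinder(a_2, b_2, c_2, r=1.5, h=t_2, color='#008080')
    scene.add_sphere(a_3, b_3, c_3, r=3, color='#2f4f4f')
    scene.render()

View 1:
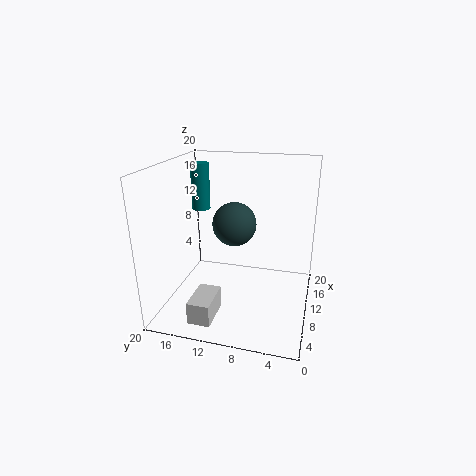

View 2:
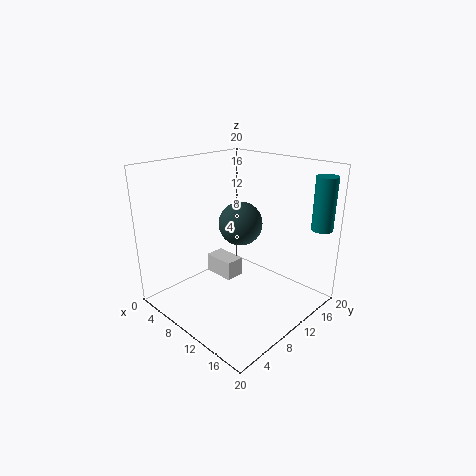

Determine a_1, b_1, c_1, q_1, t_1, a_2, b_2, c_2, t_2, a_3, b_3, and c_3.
a_1 = 1.5
b_1 = 11.5
c_1 = 1
q_1 = 3
t_1 = 3
a_2 = 18
b_2 = 18.5
c_2 = 11
t_2 = 7.5
a_3 = 10
b_3 = 10.5
c_3 = 12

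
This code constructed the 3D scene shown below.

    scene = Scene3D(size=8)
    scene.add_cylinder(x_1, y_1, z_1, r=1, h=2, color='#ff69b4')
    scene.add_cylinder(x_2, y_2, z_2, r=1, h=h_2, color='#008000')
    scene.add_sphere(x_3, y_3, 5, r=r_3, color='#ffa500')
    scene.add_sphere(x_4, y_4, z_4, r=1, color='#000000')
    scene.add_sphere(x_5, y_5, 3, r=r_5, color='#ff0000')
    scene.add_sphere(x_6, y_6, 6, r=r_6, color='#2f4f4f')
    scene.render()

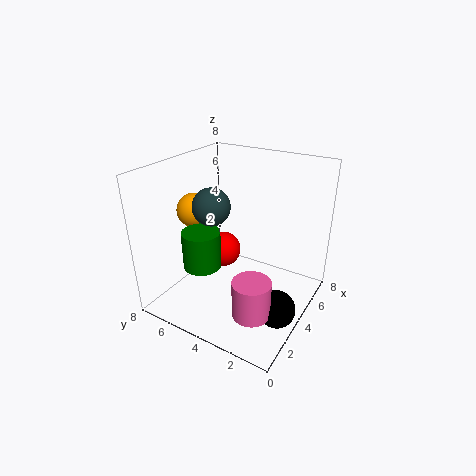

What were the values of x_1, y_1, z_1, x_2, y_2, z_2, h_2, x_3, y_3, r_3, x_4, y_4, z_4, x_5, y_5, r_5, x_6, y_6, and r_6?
x_1 = 2, y_1 = 2, z_1 = 1, x_2 = 2, y_2 = 5, z_2 = 3, h_2 = 2, x_3 = 4, y_3 = 7, r_3 = 1, x_4 = 3, y_4 = 1, z_4 = 1, x_5 = 4, y_5 = 5, r_5 = 1, x_6 = 3, y_6 = 5, r_6 = 1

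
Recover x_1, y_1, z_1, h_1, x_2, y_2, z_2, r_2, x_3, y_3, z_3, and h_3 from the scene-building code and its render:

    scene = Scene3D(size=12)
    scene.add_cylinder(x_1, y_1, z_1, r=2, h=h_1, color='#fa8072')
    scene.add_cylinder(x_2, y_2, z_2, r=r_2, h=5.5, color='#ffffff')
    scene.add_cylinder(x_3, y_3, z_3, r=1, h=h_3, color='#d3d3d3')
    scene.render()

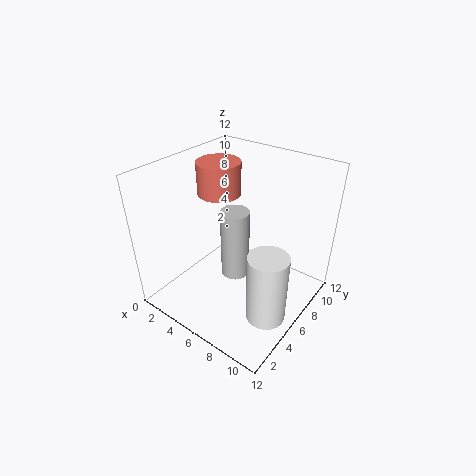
x_1 = 2; y_1 = 8.5; z_1 = 8; h_1 = 3; x_2 = 10.5; y_2 = 3.5; z_2 = 2; r_2 = 1.5; x_3 = 8; y_3 = 3; z_3 = 5.5; h_3 = 5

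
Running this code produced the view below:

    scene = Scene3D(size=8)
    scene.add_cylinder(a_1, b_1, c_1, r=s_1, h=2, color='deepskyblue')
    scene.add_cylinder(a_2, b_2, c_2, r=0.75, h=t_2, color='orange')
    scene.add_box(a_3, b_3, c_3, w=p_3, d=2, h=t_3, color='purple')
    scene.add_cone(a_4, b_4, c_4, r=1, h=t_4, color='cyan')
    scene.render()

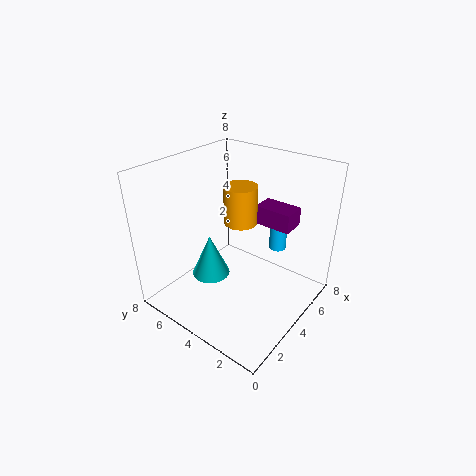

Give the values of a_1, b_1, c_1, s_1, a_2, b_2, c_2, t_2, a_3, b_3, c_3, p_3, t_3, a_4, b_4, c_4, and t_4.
a_1 = 6.25; b_1 = 2.75; c_1 = 2.75; s_1 = 0.5; a_2 = 2.25; b_2 = 2.5; c_2 = 6.25; t_2 = 1.75; a_3 = 4.5; b_3 = 1.25; c_3 = 5; p_3 = 1.25; t_3 = 1; a_4 = 2.25; b_4 = 4.5; c_4 = 2.5; t_4 = 2.25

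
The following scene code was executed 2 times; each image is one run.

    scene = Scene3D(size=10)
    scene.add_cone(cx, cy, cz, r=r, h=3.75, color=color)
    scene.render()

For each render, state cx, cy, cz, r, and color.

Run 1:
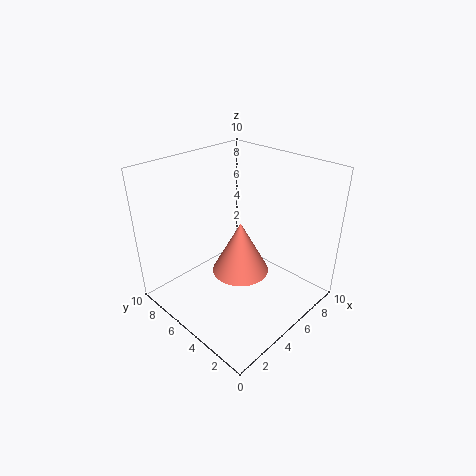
cx = 5
cy = 4.75
cz = 2.5
r = 2
color = 'salmon'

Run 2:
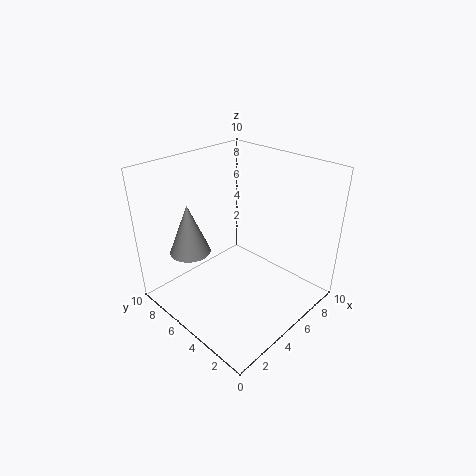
cx = 3.25
cy = 8.25
cz = 3.25
r = 1.5
color = 'gray'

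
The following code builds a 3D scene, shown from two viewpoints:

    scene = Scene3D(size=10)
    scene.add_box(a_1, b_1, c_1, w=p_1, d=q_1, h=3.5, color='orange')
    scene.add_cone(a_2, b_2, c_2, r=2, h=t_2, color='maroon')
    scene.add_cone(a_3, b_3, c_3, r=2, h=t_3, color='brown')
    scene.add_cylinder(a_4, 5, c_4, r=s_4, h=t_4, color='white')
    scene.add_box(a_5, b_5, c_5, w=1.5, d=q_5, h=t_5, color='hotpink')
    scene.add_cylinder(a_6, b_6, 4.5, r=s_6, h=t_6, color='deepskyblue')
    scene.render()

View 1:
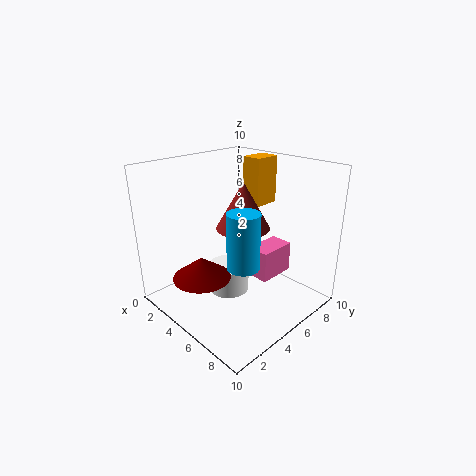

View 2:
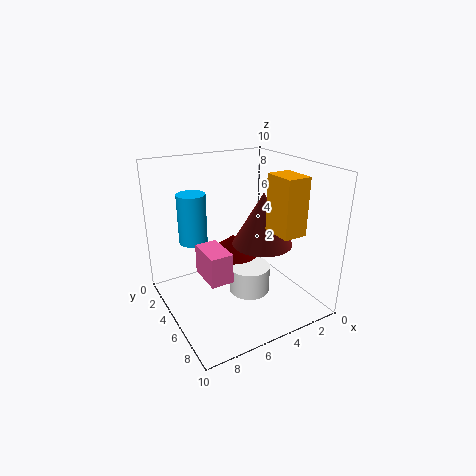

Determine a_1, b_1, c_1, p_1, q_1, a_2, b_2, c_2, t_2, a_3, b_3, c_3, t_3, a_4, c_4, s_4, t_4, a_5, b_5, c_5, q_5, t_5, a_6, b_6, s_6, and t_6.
a_1 = 3, b_1 = 7.5, c_1 = 6.5, p_1 = 1.5, q_1 = 2, a_2 = 4, b_2 = 2.5, c_2 = 2.5, t_2 = 1.5, a_3 = 4, b_3 = 6.5, c_3 = 5, t_3 = 3.5, a_4 = 4, c_4 = 0.5, s_4 = 1.5, t_4 = 2, a_5 = 6.5, b_5 = 4.5, c_5 = 3, q_5 = 2.5, t_5 = 2, a_6 = 7.5, b_6 = 3, s_6 = 1, t_6 = 3.5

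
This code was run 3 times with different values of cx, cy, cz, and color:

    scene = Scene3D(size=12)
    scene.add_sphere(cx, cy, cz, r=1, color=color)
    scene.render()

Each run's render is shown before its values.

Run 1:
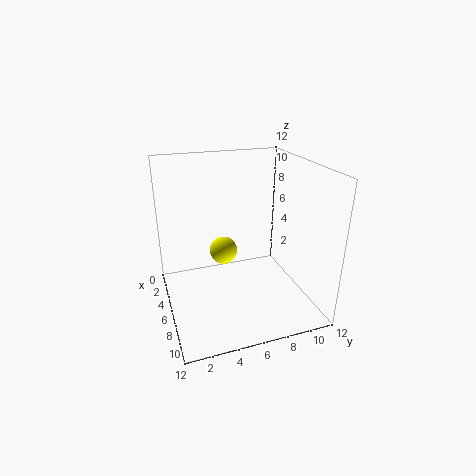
cx = 8.5, cy = 4, cz = 6.5, color = 'yellow'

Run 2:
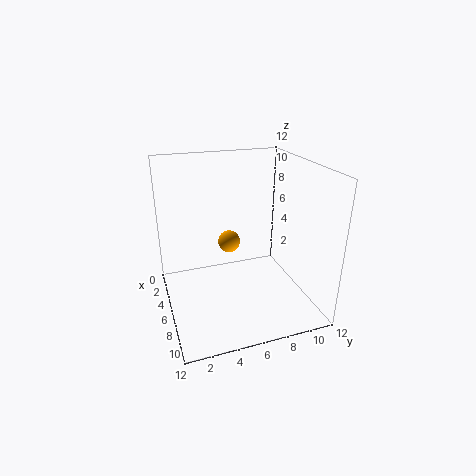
cx = 3.5, cy = 6, cz = 4.5, color = 'orange'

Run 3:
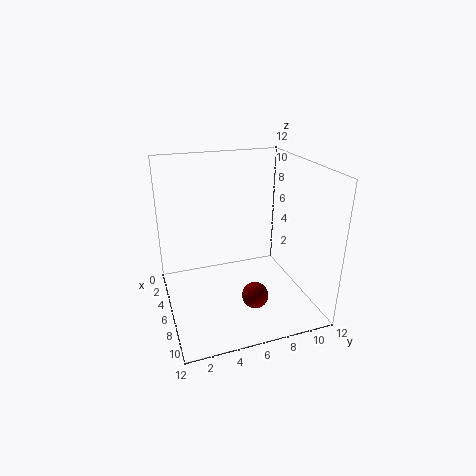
cx = 10, cy = 6, cz = 3, color = 'maroon'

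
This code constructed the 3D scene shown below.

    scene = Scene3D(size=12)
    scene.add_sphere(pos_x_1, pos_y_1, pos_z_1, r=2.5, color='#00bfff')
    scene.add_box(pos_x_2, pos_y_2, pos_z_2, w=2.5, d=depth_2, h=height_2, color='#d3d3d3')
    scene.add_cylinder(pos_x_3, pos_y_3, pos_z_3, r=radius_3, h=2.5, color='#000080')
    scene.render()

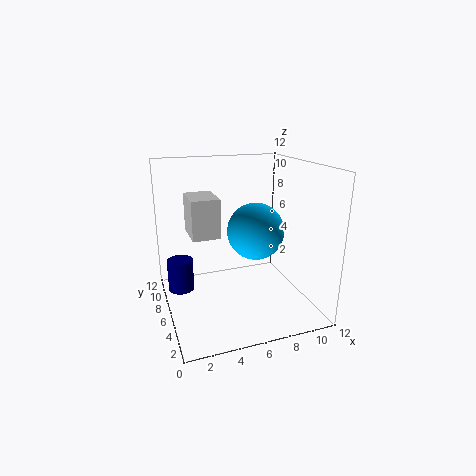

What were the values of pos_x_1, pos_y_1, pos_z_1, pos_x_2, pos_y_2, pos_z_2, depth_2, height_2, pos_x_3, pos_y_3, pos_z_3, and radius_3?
pos_x_1 = 8; pos_y_1 = 7; pos_z_1 = 6; pos_x_2 = 2.5; pos_y_2 = 7.5; pos_z_2 = 5.5; depth_2 = 3.5; height_2 = 3.5; pos_x_3 = 1; pos_y_3 = 5.5; pos_z_3 = 2.5; radius_3 = 1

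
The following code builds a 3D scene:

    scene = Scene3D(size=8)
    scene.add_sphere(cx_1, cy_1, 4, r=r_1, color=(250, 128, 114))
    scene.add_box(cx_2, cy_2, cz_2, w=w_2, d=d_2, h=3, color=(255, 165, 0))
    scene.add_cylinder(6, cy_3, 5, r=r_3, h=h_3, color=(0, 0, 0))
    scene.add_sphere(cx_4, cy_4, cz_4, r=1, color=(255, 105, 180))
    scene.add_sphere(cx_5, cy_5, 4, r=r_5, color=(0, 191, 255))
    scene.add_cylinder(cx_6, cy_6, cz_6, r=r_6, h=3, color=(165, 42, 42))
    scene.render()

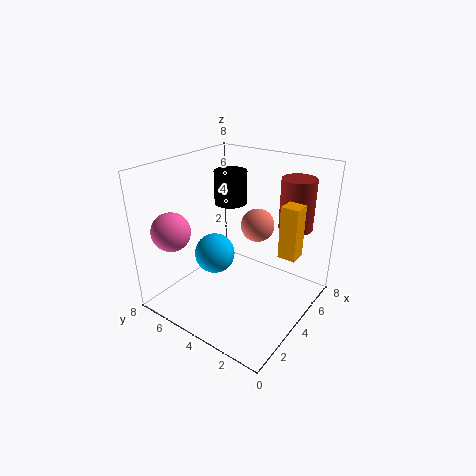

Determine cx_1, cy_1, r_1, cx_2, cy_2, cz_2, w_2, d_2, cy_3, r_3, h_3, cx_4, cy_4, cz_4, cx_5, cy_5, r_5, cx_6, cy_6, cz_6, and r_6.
cx_1 = 6; cy_1 = 4; r_1 = 1; cx_2 = 5; cy_2 = 1; cz_2 = 3; w_2 = 1; d_2 = 1; cy_3 = 6; r_3 = 1; h_3 = 2; cx_4 = 1; cy_4 = 6; cz_4 = 5; cx_5 = 2; cy_5 = 4; r_5 = 1; cx_6 = 7; cy_6 = 2; cz_6 = 4; r_6 = 1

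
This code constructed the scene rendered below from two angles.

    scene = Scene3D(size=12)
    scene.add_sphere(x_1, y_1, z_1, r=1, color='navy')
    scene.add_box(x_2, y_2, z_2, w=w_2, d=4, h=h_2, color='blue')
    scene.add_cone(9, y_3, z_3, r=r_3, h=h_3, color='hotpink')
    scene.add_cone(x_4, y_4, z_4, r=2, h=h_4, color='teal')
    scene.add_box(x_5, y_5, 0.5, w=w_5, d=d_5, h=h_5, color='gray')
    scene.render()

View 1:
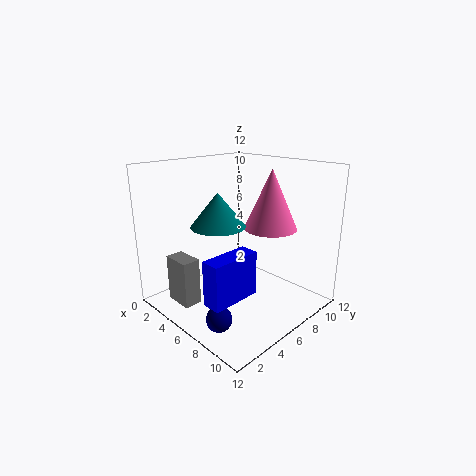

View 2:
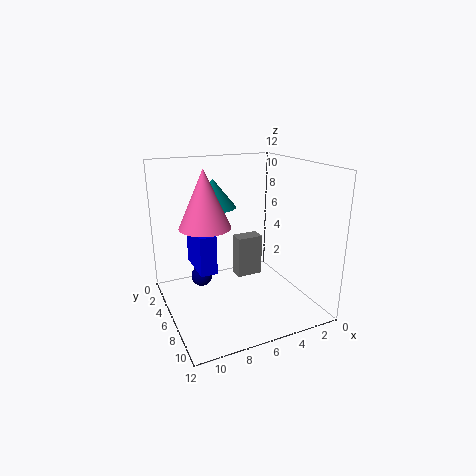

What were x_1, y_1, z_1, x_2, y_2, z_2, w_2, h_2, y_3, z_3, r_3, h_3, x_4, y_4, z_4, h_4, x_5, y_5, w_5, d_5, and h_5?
x_1 = 8, y_1 = 2, z_1 = 1, x_2 = 7.5, y_2 = 1, z_2 = 2.5, w_2 = 1.5, h_2 = 3.5, y_3 = 6.5, z_3 = 7.5, r_3 = 2, h_3 = 4.5, x_4 = 7, y_4 = 3, z_4 = 8, h_4 = 2.5, x_5 = 2, y_5 = 1.5, w_5 = 2.5, d_5 = 1.5, h_5 = 4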